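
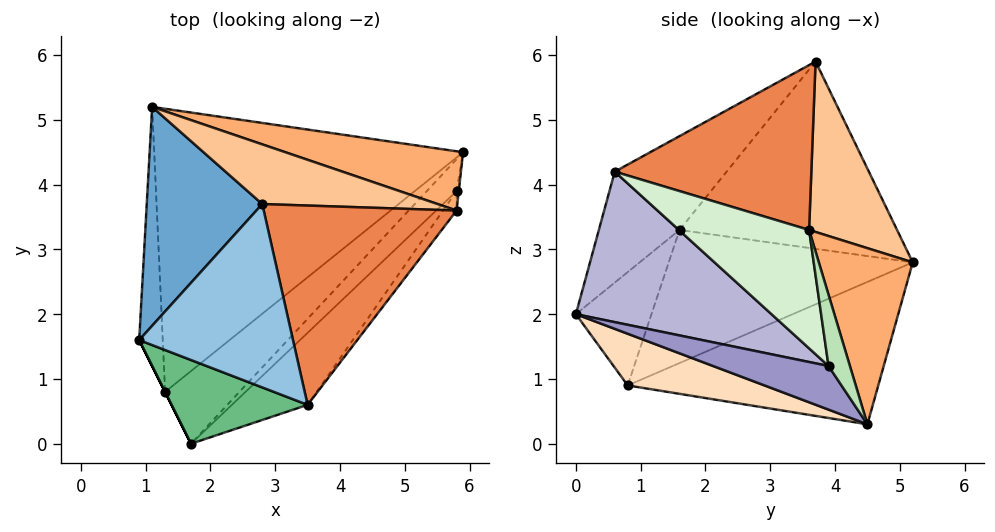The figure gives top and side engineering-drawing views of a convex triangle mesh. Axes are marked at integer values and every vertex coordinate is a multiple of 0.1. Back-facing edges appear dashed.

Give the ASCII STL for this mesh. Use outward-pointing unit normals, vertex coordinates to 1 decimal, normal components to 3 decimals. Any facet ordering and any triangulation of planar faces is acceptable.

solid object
 facet normal -0.845 0.119 0.521
  outer loop
   vertex 2.8 3.7 5.9
   vertex 1.1 5.2 2.8
   vertex 0.9 1.6 3.3
  endloop
 endfacet
 facet normal -0.449 -0.505 0.737
  outer loop
   vertex 3.5 0.6 4.2
   vertex 2.8 3.7 5.9
   vertex 0.9 1.6 3.3
  endloop
 endfacet
 facet normal -0.984 0.030 -0.174
  outer loop
   vertex 1.3 0.8 0.9
   vertex 0.9 1.6 3.3
   vertex 1.1 5.2 2.8
  endloop
 endfacet
 facet normal -0.392 0.350 -0.851
  outer loop
   vertex 1.3 0.8 0.9
   vertex 1.1 5.2 2.8
   vertex 5.9 4.5 0.3
  endloop
 endfacet
 facet normal 0.627 -0.261 0.734
  outer loop
   vertex 5.8 3.6 3.3
   vertex 2.8 3.7 5.9
   vertex 3.5 0.6 4.2
  endloop
 endfacet
 facet normal 0.282 0.916 0.284
  outer loop
   vertex 5.8 3.6 3.3
   vertex 5.9 4.5 0.3
   vertex 1.1 5.2 2.8
  endloop
 endfacet
 facet normal 0.281 0.915 0.289
  outer loop
   vertex 5.8 3.6 3.3
   vertex 1.1 5.2 2.8
   vertex 2.8 3.7 5.9
  endloop
 endfacet
 facet normal 0.437 -0.645 -0.628
  outer loop
   vertex 1.7 0.0 2.0
   vertex 1.3 0.8 0.9
   vertex 5.9 4.5 0.3
  endloop
 endfacet
 facet normal -0.459 -0.687 0.563
  outer loop
   vertex 1.7 0.0 2.0
   vertex 3.5 0.6 4.2
   vertex 0.9 1.6 3.3
  endloop
 endfacet
 facet normal -0.894 -0.447 0.000
  outer loop
   vertex 1.7 0.0 2.0
   vertex 0.9 1.6 3.3
   vertex 1.3 0.8 0.9
  endloop
 endfacet
 facet normal 0.978 -0.207 -0.030
  outer loop
   vertex 5.8 3.9 1.2
   vertex 5.9 4.5 0.3
   vertex 5.8 3.6 3.3
  endloop
 endfacet
 facet normal 0.777 -0.623 -0.089
  outer loop
   vertex 5.8 3.9 1.2
   vertex 5.8 3.6 3.3
   vertex 3.5 0.6 4.2
  endloop
 endfacet
 facet normal 0.589 -0.701 -0.402
  outer loop
   vertex 5.8 3.9 1.2
   vertex 1.7 0.0 2.0
   vertex 5.9 4.5 0.3
  endloop
 endfacet
 facet normal 0.622 -0.718 -0.313
  outer loop
   vertex 5.8 3.9 1.2
   vertex 3.5 0.6 4.2
   vertex 1.7 0.0 2.0
  endloop
 endfacet
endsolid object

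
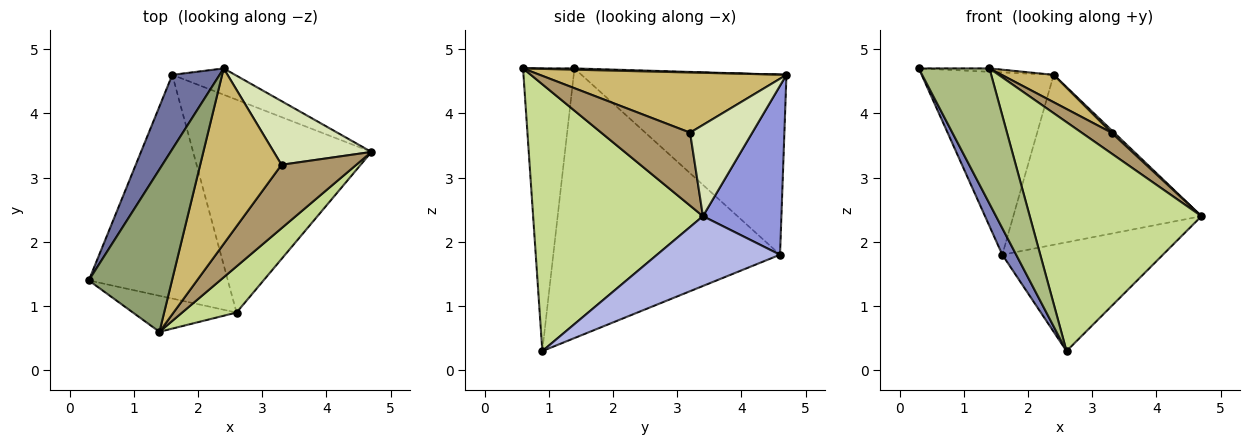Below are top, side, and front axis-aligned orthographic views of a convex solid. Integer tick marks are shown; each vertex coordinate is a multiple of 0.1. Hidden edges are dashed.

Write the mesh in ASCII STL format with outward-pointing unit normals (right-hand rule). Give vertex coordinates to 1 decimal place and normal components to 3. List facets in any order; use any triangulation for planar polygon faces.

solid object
 facet normal -0.821 0.529 0.216
  outer loop
   vertex 1.6 4.6 1.8
   vertex 0.3 1.4 4.7
   vertex 2.4 4.7 4.6
  endloop
 endfacet
 facet normal -0.887 -0.054 -0.458
  outer loop
   vertex 1.6 4.6 1.8
   vertex 2.6 0.9 0.3
   vertex 0.3 1.4 4.7
  endloop
 endfacet
 facet normal 0.381 0.914 -0.142
  outer loop
   vertex 1.6 4.6 1.8
   vertex 2.4 4.7 4.6
   vertex 4.7 3.4 2.4
  endloop
 endfacet
 facet normal 0.329 0.430 -0.841
  outer loop
   vertex 1.6 4.6 1.8
   vertex 4.7 3.4 2.4
   vertex 2.6 0.9 0.3
  endloop
 endfacet
 facet normal 0.015 0.021 1.000
  outer loop
   vertex 1.4 0.6 4.7
   vertex 2.4 4.7 4.6
   vertex 0.3 1.4 4.7
  endloop
 endfacet
 facet normal -0.575 -0.791 -0.211
  outer loop
   vertex 1.4 0.6 4.7
   vertex 0.3 1.4 4.7
   vertex 2.6 0.9 0.3
  endloop
 endfacet
 facet normal 0.696 -0.704 0.142
  outer loop
   vertex 1.4 0.6 4.7
   vertex 2.6 0.9 0.3
   vertex 4.7 3.4 2.4
  endloop
 endfacet
 facet normal 0.682 -0.029 0.730
  outer loop
   vertex 3.3 3.2 3.7
   vertex 4.7 3.4 2.4
   vertex 2.4 4.7 4.6
  endloop
 endfacet
 facet normal 0.680 -0.229 0.697
  outer loop
   vertex 3.3 3.2 3.7
   vertex 1.4 0.6 4.7
   vertex 4.7 3.4 2.4
  endloop
 endfacet
 facet normal 0.590 -0.124 0.798
  outer loop
   vertex 3.3 3.2 3.7
   vertex 2.4 4.7 4.6
   vertex 1.4 0.6 4.7
  endloop
 endfacet
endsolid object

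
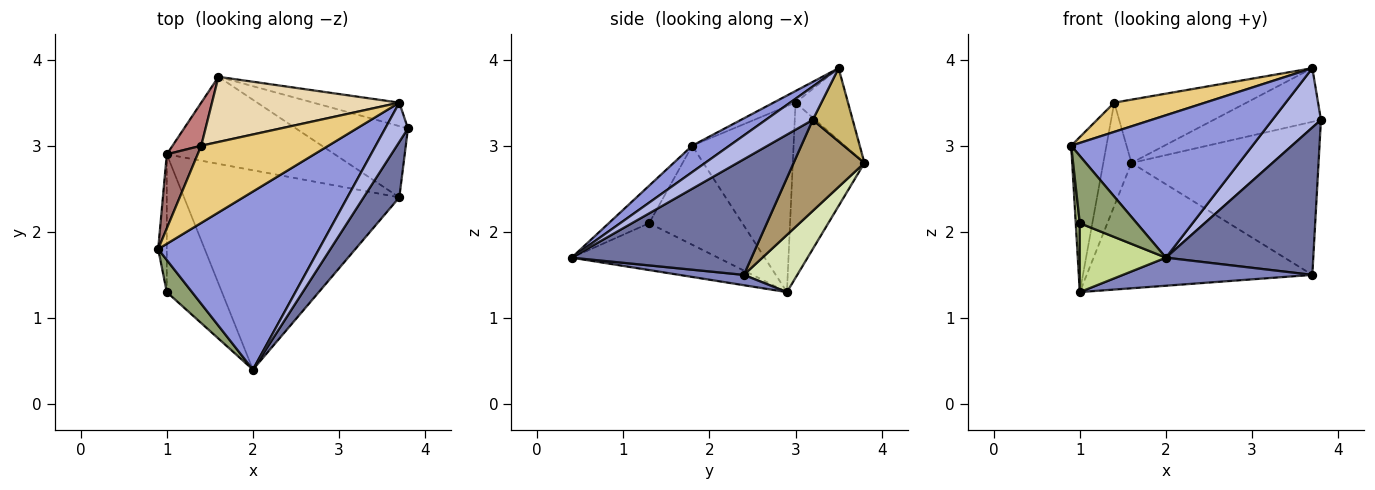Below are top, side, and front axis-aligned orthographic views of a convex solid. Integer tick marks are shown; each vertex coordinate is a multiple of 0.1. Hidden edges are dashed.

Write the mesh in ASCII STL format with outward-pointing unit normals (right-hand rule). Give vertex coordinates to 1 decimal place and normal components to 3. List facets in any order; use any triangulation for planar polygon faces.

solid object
 facet normal 0.752 -0.616 0.232
  outer loop
   vertex 3.7 2.4 1.5
   vertex 3.8 3.2 3.3
   vertex 2.0 0.4 1.7
  endloop
 endfacet
 facet normal 0.047 -0.139 -0.989
  outer loop
   vertex 3.7 2.4 1.5
   vertex 2.0 0.4 1.7
   vertex 1.0 2.9 1.3
  endloop
 endfacet
 facet normal 0.127 -0.619 0.775
  outer loop
   vertex 3.7 3.5 3.9
   vertex 0.9 1.8 3.0
   vertex 2.0 0.4 1.7
  endloop
 endfacet
 facet normal 0.628 -0.649 0.429
  outer loop
   vertex 3.7 3.5 3.9
   vertex 2.0 0.4 1.7
   vertex 3.8 3.2 3.3
  endloop
 endfacet
 facet normal -0.539 -0.760 0.362
  outer loop
   vertex 1.0 1.3 2.1
   vertex 2.0 0.4 1.7
   vertex 0.9 1.8 3.0
  endloop
 endfacet
 facet normal -0.995 -0.043 -0.087
  outer loop
   vertex 1.0 1.3 2.1
   vertex 0.9 1.8 3.0
   vertex 1.0 2.9 1.3
  endloop
 endfacet
 facet normal -0.605 -0.356 -0.712
  outer loop
   vertex 1.0 1.3 2.1
   vertex 1.0 2.9 1.3
   vertex 2.0 0.4 1.7
  endloop
 endfacet
 facet normal 0.191 0.806 -0.560
  outer loop
   vertex 1.6 3.8 2.8
   vertex 3.7 2.4 1.5
   vertex 1.0 2.9 1.3
  endloop
 endfacet
 facet normal 0.325 0.858 -0.399
  outer loop
   vertex 1.6 3.8 2.8
   vertex 3.8 3.2 3.3
   vertex 3.7 2.4 1.5
  endloop
 endfacet
 facet normal 0.323 0.867 -0.380
  outer loop
   vertex 1.6 3.8 2.8
   vertex 3.7 3.5 3.9
   vertex 3.8 3.2 3.3
  endloop
 endfacet
 facet normal -0.085 -0.353 0.932
  outer loop
   vertex 1.4 3.0 3.5
   vertex 0.9 1.8 3.0
   vertex 3.7 3.5 3.9
  endloop
 endfacet
 facet normal -0.266 0.672 0.691
  outer loop
   vertex 1.4 3.0 3.5
   vertex 3.7 3.5 3.9
   vertex 1.6 3.8 2.8
  endloop
 endfacet
 facet normal -0.933 0.324 0.155
  outer loop
   vertex 1.4 3.0 3.5
   vertex 1.0 2.9 1.3
   vertex 0.9 1.8 3.0
  endloop
 endfacet
 facet normal -0.920 0.362 0.151
  outer loop
   vertex 1.4 3.0 3.5
   vertex 1.6 3.8 2.8
   vertex 1.0 2.9 1.3
  endloop
 endfacet
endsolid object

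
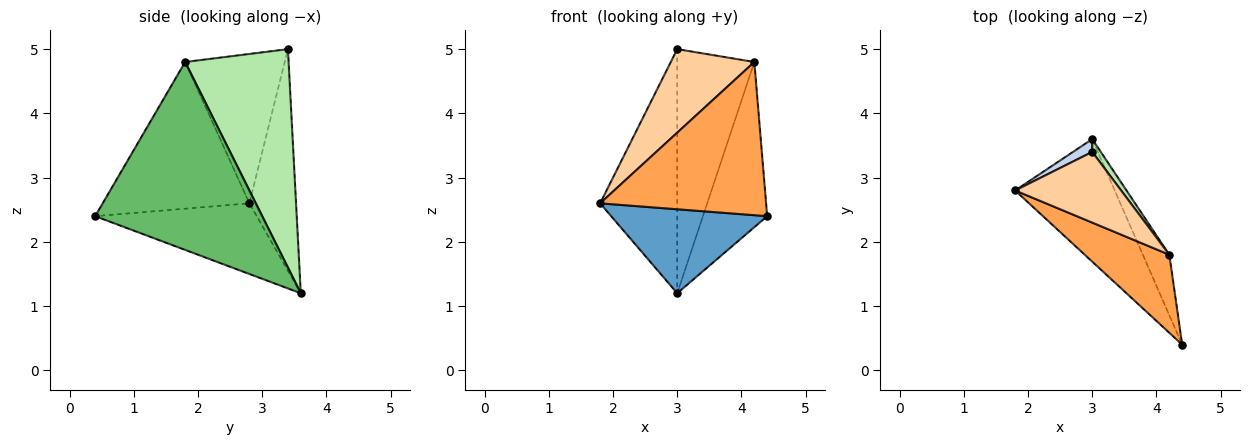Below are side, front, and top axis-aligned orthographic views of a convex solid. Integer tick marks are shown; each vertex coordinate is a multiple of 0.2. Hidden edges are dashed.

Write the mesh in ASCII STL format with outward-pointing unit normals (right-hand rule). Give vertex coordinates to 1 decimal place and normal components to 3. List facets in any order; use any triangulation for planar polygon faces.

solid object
 facet normal -0.505 -0.488 -0.712
  outer loop
   vertex 3.0 3.6 1.2
   vertex 4.4 0.4 2.4
   vertex 1.8 2.8 2.6
  endloop
 endfacet
 facet normal -0.517 0.855 0.045
  outer loop
   vertex 3.0 3.4 5.0
   vertex 3.0 3.6 1.2
   vertex 1.8 2.8 2.6
  endloop
 endfacet
 facet normal -0.619 -0.700 0.357
  outer loop
   vertex 4.2 1.8 4.8
   vertex 1.8 2.8 2.6
   vertex 4.4 0.4 2.4
  endloop
 endfacet
 facet normal -0.673 -0.565 0.478
  outer loop
   vertex 4.2 1.8 4.8
   vertex 3.0 3.4 5.0
   vertex 1.8 2.8 2.6
  endloop
 endfacet
 facet normal 0.925 0.356 -0.131
  outer loop
   vertex 4.2 1.8 4.8
   vertex 4.4 0.4 2.4
   vertex 3.0 3.6 1.2
  endloop
 endfacet
 facet normal 0.801 0.597 0.031
  outer loop
   vertex 4.2 1.8 4.8
   vertex 3.0 3.6 1.2
   vertex 3.0 3.4 5.0
  endloop
 endfacet
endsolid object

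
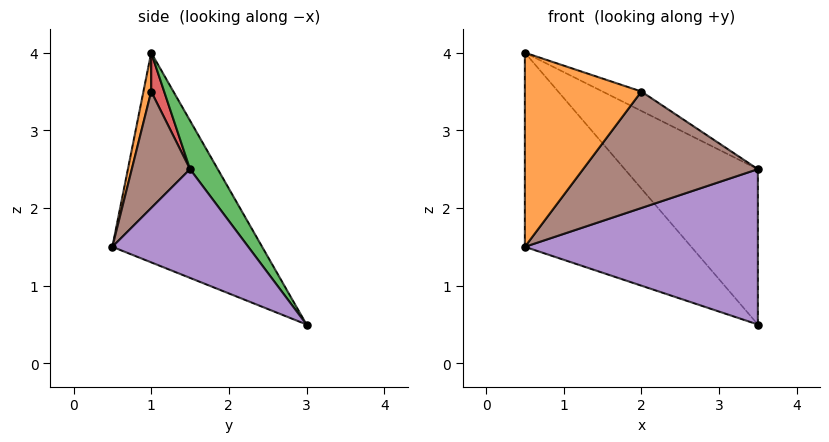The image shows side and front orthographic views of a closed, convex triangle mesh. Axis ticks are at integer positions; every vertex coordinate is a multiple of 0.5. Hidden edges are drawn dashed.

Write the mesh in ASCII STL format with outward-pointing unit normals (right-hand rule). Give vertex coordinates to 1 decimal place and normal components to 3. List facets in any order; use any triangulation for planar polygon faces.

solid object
 facet normal -0.662 0.735 -0.147
  outer loop
   vertex 0.5 0.5 1.5
   vertex 0.5 1.0 4.0
   vertex 3.5 3.0 0.5
  endloop
 endfacet
 facet normal 0.065 -0.978 0.196
  outer loop
   vertex 2.0 1.0 3.5
   vertex 0.5 1.0 4.0
   vertex 0.5 0.5 1.5
  endloop
 endfacet
 facet normal 0.164 0.789 0.592
  outer loop
   vertex 3.5 1.5 2.5
   vertex 3.5 3.0 0.5
   vertex 0.5 1.0 4.0
  endloop
 endfacet
 facet normal 0.229 0.688 0.688
  outer loop
   vertex 3.5 1.5 2.5
   vertex 0.5 1.0 4.0
   vertex 2.0 1.0 3.5
  endloop
 endfacet
 facet normal 0.423 -0.725 -0.544
  outer loop
   vertex 3.5 1.5 2.5
   vertex 0.5 0.5 1.5
   vertex 3.5 3.0 0.5
  endloop
 endfacet
 facet normal 0.316 -0.949 0.000
  outer loop
   vertex 3.5 1.5 2.5
   vertex 2.0 1.0 3.5
   vertex 0.5 0.5 1.5
  endloop
 endfacet
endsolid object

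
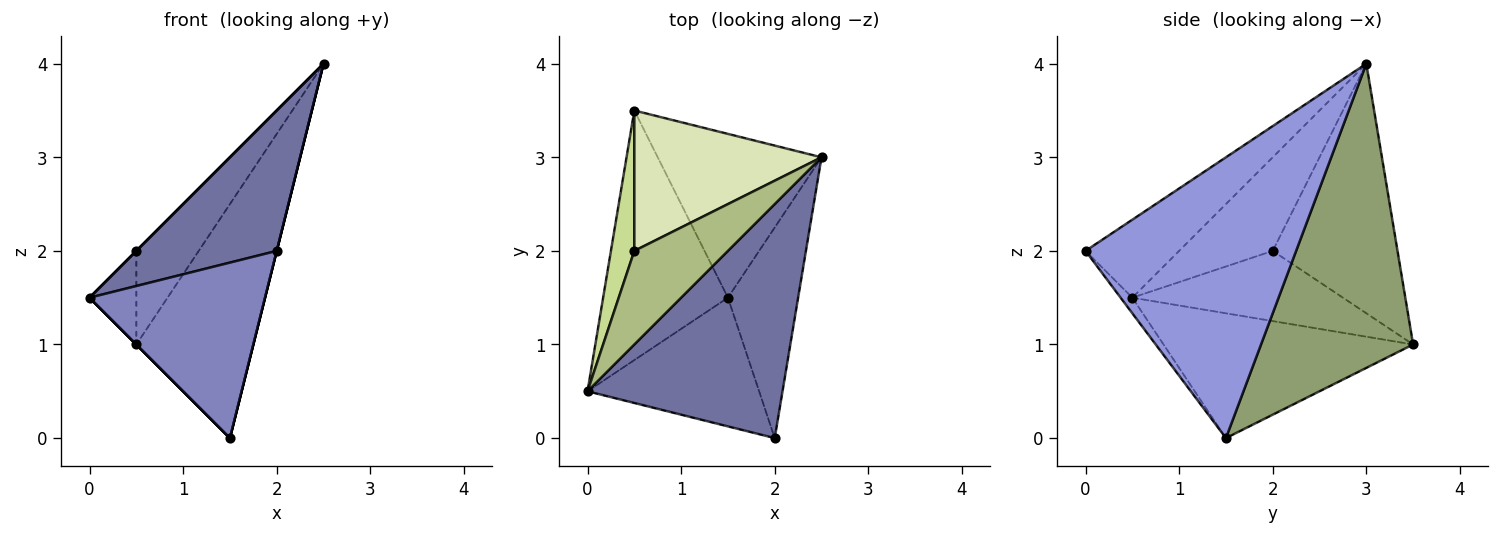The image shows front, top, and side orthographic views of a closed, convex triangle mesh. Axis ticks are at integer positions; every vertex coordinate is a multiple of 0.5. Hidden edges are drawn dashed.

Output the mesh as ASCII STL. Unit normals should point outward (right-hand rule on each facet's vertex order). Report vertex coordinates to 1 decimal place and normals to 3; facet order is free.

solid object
 facet normal -0.324 -0.487 0.811
  outer loop
   vertex 2.0 0.0 2.0
   vertex 2.5 3.0 4.0
   vertex 0.0 0.5 1.5
  endloop
 endfacet
 facet normal -0.054 -0.805 -0.591
  outer loop
   vertex 1.5 1.5 0.0
   vertex 2.0 0.0 2.0
   vertex 0.0 0.5 1.5
  endloop
 endfacet
 facet normal 0.970 0.000 -0.243
  outer loop
   vertex 1.5 1.5 0.0
   vertex 2.5 3.0 4.0
   vertex 2.0 0.0 2.0
  endloop
 endfacet
 facet normal -0.707 0.000 -0.707
  outer loop
   vertex 0.5 3.5 1.0
   vertex 1.5 1.5 0.0
   vertex 0.0 0.5 1.5
  endloop
 endfacet
 facet normal 0.729 0.561 -0.393
  outer loop
   vertex 0.5 3.5 1.0
   vertex 2.5 3.0 4.0
   vertex 1.5 1.5 0.0
  endloop
 endfacet
 facet normal -0.707 0.000 0.707
  outer loop
   vertex 0.5 2.0 2.0
   vertex 0.0 0.5 1.5
   vertex 2.5 3.0 4.0
  endloop
 endfacet
 facet normal -0.928 0.206 0.309
  outer loop
   vertex 0.5 2.0 2.0
   vertex 0.5 3.5 1.0
   vertex 0.0 0.5 1.5
  endloop
 endfacet
 facet normal -0.743 0.371 0.557
  outer loop
   vertex 0.5 2.0 2.0
   vertex 2.5 3.0 4.0
   vertex 0.5 3.5 1.0
  endloop
 endfacet
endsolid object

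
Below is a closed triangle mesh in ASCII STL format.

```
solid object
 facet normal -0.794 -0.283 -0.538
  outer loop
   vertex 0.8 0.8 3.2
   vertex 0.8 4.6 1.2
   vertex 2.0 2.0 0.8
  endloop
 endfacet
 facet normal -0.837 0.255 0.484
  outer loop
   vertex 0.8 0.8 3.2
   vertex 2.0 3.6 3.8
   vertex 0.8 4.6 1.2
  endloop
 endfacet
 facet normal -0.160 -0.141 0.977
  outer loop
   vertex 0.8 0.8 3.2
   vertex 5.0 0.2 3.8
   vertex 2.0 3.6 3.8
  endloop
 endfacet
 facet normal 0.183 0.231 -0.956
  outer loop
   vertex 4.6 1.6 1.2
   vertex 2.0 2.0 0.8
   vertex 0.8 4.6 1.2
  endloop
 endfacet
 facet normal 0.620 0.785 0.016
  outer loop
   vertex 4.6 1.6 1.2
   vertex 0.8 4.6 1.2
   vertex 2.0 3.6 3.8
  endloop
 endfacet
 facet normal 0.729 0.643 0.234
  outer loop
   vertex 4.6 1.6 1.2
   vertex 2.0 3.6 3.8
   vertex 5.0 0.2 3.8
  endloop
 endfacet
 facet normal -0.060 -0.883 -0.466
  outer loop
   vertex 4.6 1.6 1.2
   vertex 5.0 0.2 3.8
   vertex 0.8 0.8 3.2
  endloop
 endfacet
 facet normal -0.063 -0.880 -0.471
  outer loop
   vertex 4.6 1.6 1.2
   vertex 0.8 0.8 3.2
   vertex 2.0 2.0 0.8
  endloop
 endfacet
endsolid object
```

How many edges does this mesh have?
12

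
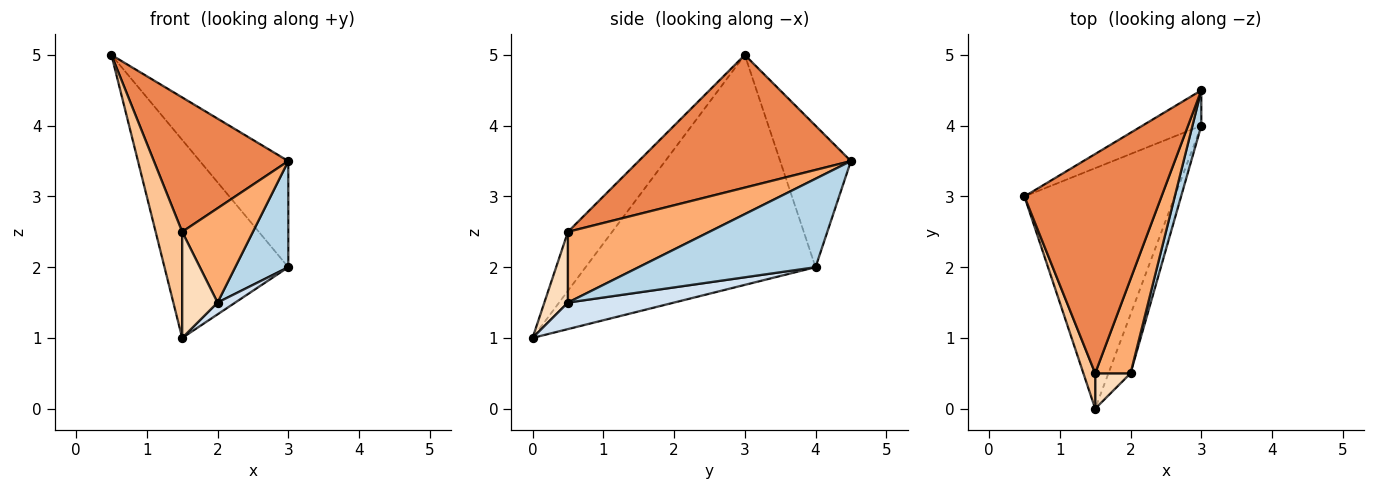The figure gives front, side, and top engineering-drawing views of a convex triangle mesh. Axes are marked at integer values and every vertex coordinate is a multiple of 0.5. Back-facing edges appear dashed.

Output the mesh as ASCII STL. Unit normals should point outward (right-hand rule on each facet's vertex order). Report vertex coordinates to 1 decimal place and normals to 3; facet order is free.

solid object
 facet normal -0.605 0.756 -0.252
  outer loop
   vertex 3.0 4.0 2.0
   vertex 0.5 3.0 5.0
   vertex 3.0 4.5 3.5
  endloop
 endfacet
 facet normal -0.763 0.411 -0.499
  outer loop
   vertex 3.0 4.0 2.0
   vertex 1.5 0.0 1.0
   vertex 0.5 3.0 5.0
  endloop
 endfacet
 facet normal 0.953 -0.286 0.095
  outer loop
   vertex 3.0 4.0 2.0
   vertex 3.0 4.5 3.5
   vertex 2.0 0.5 1.5
  endloop
 endfacet
 facet normal 0.762 -0.127 -0.635
  outer loop
   vertex 3.0 4.0 2.0
   vertex 2.0 0.5 1.5
   vertex 1.5 0.0 1.0
  endloop
 endfacet
 facet normal 0.636 -0.403 0.658
  outer loop
   vertex 1.5 0.5 2.5
   vertex 3.0 4.5 3.5
   vertex 0.5 3.0 5.0
  endloop
 endfacet
 facet normal 0.816 -0.408 0.408
  outer loop
   vertex 1.5 0.5 2.5
   vertex 2.0 0.5 1.5
   vertex 3.0 4.5 3.5
  endloop
 endfacet
 facet normal -0.845 -0.507 0.169
  outer loop
   vertex 1.5 0.5 2.5
   vertex 0.5 3.0 5.0
   vertex 1.5 0.0 1.0
  endloop
 endfacet
 facet normal 0.535 -0.802 0.267
  outer loop
   vertex 1.5 0.5 2.5
   vertex 1.5 0.0 1.0
   vertex 2.0 0.5 1.5
  endloop
 endfacet
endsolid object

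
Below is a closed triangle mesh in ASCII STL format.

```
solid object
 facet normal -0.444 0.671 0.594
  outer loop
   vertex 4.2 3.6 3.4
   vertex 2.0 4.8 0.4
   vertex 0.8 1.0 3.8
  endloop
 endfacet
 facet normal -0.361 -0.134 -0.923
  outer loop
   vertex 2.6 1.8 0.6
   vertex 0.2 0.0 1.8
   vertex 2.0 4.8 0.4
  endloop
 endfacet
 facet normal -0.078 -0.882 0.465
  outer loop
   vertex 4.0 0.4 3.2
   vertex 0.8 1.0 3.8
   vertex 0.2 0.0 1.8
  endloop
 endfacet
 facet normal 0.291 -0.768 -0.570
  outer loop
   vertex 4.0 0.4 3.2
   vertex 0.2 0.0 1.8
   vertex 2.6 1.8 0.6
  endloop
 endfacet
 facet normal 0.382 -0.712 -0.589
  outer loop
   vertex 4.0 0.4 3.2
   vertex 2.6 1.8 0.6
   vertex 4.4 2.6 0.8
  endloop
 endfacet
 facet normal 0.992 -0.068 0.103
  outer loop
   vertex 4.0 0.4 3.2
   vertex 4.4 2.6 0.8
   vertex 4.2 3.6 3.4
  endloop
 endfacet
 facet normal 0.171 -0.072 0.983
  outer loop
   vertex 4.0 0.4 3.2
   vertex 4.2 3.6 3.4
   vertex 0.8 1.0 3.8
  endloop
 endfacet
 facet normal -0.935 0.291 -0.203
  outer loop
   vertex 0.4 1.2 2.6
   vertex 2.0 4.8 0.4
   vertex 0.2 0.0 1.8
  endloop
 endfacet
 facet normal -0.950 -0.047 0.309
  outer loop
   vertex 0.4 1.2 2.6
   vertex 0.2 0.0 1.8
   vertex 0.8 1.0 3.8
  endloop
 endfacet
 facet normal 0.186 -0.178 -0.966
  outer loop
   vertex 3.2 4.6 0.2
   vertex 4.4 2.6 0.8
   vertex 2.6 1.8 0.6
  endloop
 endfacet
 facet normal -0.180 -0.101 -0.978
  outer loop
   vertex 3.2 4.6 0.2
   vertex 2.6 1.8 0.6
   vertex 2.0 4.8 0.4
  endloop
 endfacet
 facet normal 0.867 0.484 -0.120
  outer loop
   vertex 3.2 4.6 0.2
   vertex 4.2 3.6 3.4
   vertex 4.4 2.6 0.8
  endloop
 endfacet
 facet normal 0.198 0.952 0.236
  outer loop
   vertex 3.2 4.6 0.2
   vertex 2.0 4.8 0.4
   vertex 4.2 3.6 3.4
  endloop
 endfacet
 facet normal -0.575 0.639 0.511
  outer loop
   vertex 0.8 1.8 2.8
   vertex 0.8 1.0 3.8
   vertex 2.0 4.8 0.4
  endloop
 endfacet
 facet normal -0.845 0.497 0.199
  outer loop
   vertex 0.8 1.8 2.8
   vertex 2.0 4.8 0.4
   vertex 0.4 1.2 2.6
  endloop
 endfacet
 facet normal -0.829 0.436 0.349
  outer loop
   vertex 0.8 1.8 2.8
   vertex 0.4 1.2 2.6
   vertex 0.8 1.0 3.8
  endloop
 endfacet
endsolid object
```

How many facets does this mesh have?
16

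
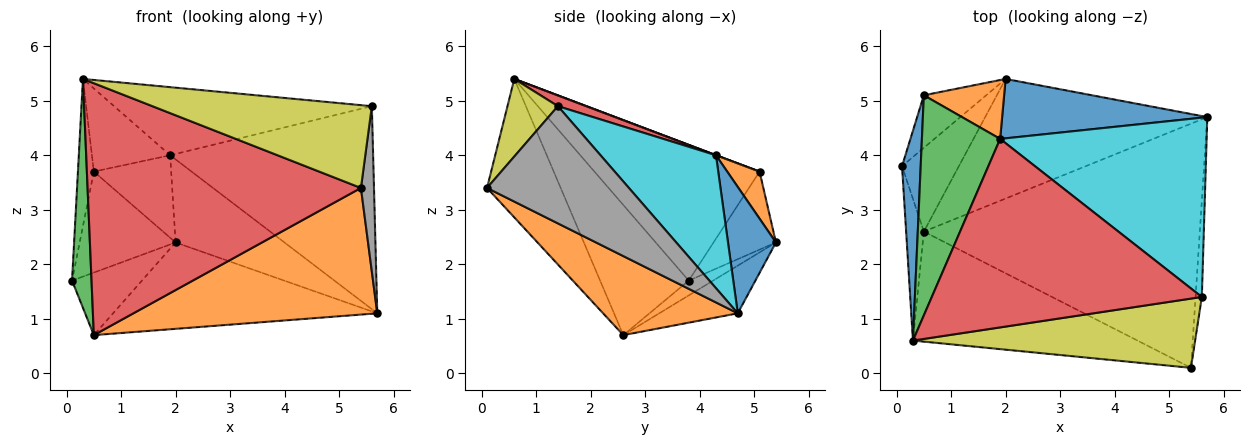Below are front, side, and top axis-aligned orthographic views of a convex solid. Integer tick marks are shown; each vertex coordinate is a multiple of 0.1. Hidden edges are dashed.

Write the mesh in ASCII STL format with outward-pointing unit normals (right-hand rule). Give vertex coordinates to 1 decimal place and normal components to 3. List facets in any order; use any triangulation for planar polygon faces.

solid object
 facet normal -0.986 0.095 0.135
  outer loop
   vertex 0.5 5.1 3.7
   vertex 0.1 3.8 1.7
   vertex 0.3 0.6 5.4
  endloop
 endfacet
 facet normal 0.246 -0.446 -0.860
  outer loop
   vertex 0.5 2.6 0.7
   vertex 5.7 4.7 1.1
   vertex 5.4 0.1 3.4
  endloop
 endfacet
 facet normal -0.968 -0.213 -0.132
  outer loop
   vertex 0.5 2.6 0.7
   vertex 0.3 0.6 5.4
   vertex 0.1 3.8 1.7
  endloop
 endfacet
 facet normal -0.240 -0.890 -0.389
  outer loop
   vertex 0.5 2.6 0.7
   vertex 5.4 0.1 3.4
   vertex 0.3 0.6 5.4
  endloop
 endfacet
 facet normal -0.500 0.768 -0.399
  outer loop
   vertex 2.0 5.4 2.4
   vertex 0.1 3.8 1.7
   vertex 0.5 5.1 3.7
  endloop
 endfacet
 facet normal -0.204 0.586 -0.784
  outer loop
   vertex 2.0 5.4 2.4
   vertex 0.5 2.6 0.7
   vertex 0.1 3.8 1.7
  endloop
 endfacet
 facet normal -0.171 0.577 -0.799
  outer loop
   vertex 2.0 5.4 2.4
   vertex 5.7 4.7 1.1
   vertex 0.5 2.6 0.7
  endloop
 endfacet
 facet normal 0.994 -0.091 -0.053
  outer loop
   vertex 5.6 1.4 4.9
   vertex 5.4 0.1 3.4
   vertex 5.7 4.7 1.1
  endloop
 endfacet
 facet normal 0.174 -0.756 0.632
  outer loop
   vertex 5.6 1.4 4.9
   vertex 0.3 0.6 5.4
   vertex 5.4 0.1 3.4
  endloop
 endfacet
 facet normal 0.392 0.689 0.609
  outer loop
   vertex 1.9 4.3 4.0
   vertex 5.6 1.4 4.9
   vertex 5.7 4.7 1.1
  endloop
 endfacet
 facet normal 0.337 0.766 0.548
  outer loop
   vertex 1.9 4.3 4.0
   vertex 5.7 4.7 1.1
   vertex 2.0 5.4 2.4
  endloop
 endfacet
 facet normal 0.322 0.770 0.550
  outer loop
   vertex 1.9 4.3 4.0
   vertex 2.0 5.4 2.4
   vertex 0.5 5.1 3.7
  endloop
 endfacet
 facet normal 0.001 0.353 0.935
  outer loop
   vertex 1.9 4.3 4.0
   vertex 0.5 5.1 3.7
   vertex 0.3 0.6 5.4
  endloop
 endfacet
 facet normal 0.037 0.339 0.940
  outer loop
   vertex 1.9 4.3 4.0
   vertex 0.3 0.6 5.4
   vertex 5.6 1.4 4.9
  endloop
 endfacet
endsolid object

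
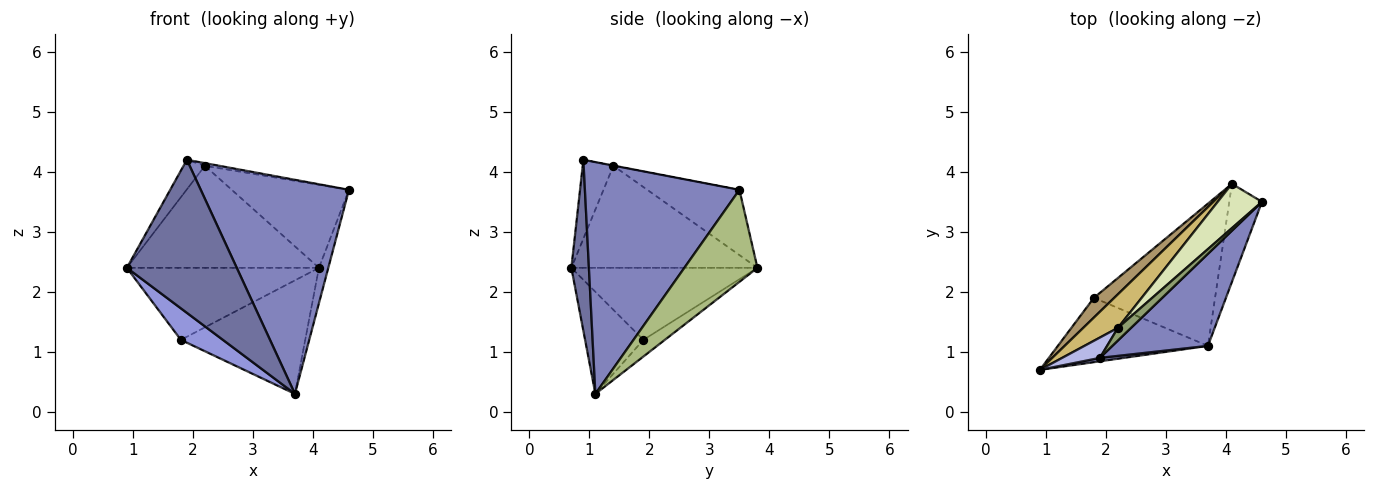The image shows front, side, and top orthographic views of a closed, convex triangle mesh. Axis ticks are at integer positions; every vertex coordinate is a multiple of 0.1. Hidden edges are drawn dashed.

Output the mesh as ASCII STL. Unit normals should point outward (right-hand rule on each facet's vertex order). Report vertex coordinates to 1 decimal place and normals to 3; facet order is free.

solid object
 facet normal 0.158 -0.987 0.022
  outer loop
   vertex 1.9 0.9 4.2
   vertex 0.9 0.7 2.4
   vertex 3.7 1.1 0.3
  endloop
 endfacet
 facet normal 0.692 -0.663 0.285
  outer loop
   vertex 1.9 0.9 4.2
   vertex 3.7 1.1 0.3
   vertex 4.6 3.5 3.7
  endloop
 endfacet
 facet normal -0.521 -0.376 -0.766
  outer loop
   vertex 1.8 1.9 1.2
   vertex 3.7 1.1 0.3
   vertex 0.9 0.7 2.4
  endloop
 endfacet
 facet normal -0.764 0.532 0.365
  outer loop
   vertex 2.2 1.4 4.1
   vertex 0.9 0.7 2.4
   vertex 1.9 0.9 4.2
  endloop
 endfacet
 facet normal -0.017 0.206 0.978
  outer loop
   vertex 2.2 1.4 4.1
   vertex 1.9 0.9 4.2
   vertex 4.6 3.5 3.7
  endloop
 endfacet
 facet normal 0.936 0.120 -0.332
  outer loop
   vertex 4.1 3.8 2.4
   vertex 4.6 3.5 3.7
   vertex 3.7 1.1 0.3
  endloop
 endfacet
 facet normal -0.107 0.620 -0.777
  outer loop
   vertex 4.1 3.8 2.4
   vertex 3.7 1.1 0.3
   vertex 1.8 1.9 1.2
  endloop
 endfacet
 facet normal -0.570 0.725 0.387
  outer loop
   vertex 4.1 3.8 2.4
   vertex 2.2 1.4 4.1
   vertex 4.6 3.5 3.7
  endloop
 endfacet
 facet normal -0.683 0.705 0.193
  outer loop
   vertex 4.1 3.8 2.4
   vertex 1.8 1.9 1.2
   vertex 0.9 0.7 2.4
  endloop
 endfacet
 facet normal -0.677 0.699 0.230
  outer loop
   vertex 4.1 3.8 2.4
   vertex 0.9 0.7 2.4
   vertex 2.2 1.4 4.1
  endloop
 endfacet
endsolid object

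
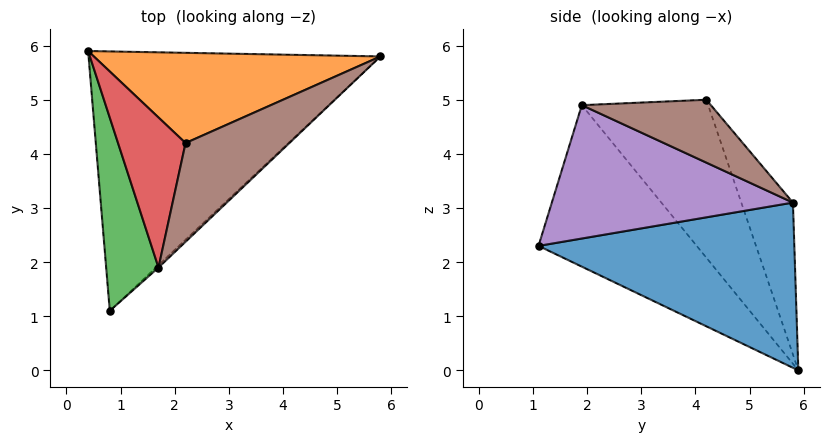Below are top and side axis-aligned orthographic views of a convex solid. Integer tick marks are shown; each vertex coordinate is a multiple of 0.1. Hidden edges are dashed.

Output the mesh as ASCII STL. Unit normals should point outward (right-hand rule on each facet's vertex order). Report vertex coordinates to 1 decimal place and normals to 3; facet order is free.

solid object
 facet normal 0.461 -0.352 -0.815
  outer loop
   vertex 0.8 1.1 2.3
   vertex 0.4 5.9 0.0
   vertex 5.8 5.8 3.1
  endloop
 endfacet
 facet normal -0.201 0.903 0.379
  outer loop
   vertex 2.2 4.2 5.0
   vertex 5.8 5.8 3.1
   vertex 0.4 5.9 0.0
  endloop
 endfacet
 facet normal -0.949 0.068 0.308
  outer loop
   vertex 1.7 1.9 4.9
   vertex 0.4 5.9 0.0
   vertex 0.8 1.1 2.3
  endloop
 endfacet
 facet normal -0.904 0.180 0.387
  outer loop
   vertex 1.7 1.9 4.9
   vertex 2.2 4.2 5.0
   vertex 0.4 5.9 0.0
  endloop
 endfacet
 facet normal 0.686 -0.727 -0.014
  outer loop
   vertex 1.7 1.9 4.9
   vertex 0.8 1.1 2.3
   vertex 5.8 5.8 3.1
  endloop
 endfacet
 facet normal 0.512 -0.148 0.846
  outer loop
   vertex 1.7 1.9 4.9
   vertex 5.8 5.8 3.1
   vertex 2.2 4.2 5.0
  endloop
 endfacet
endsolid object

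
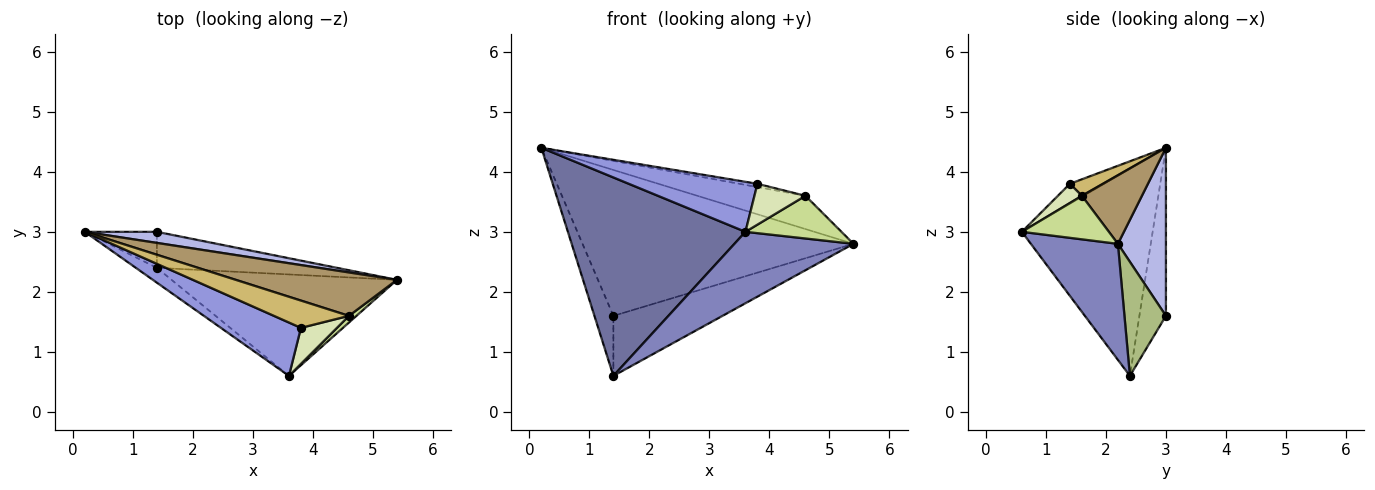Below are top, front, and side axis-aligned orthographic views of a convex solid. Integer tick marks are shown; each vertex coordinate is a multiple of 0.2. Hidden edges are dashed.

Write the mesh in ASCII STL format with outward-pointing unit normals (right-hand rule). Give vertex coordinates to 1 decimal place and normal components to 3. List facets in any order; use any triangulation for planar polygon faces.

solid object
 facet normal -0.592 -0.804 -0.060
  outer loop
   vertex 1.4 2.4 0.6
   vertex 3.6 0.6 3.0
   vertex 0.2 3.0 4.4
  endloop
 endfacet
 facet normal 0.388 -0.531 -0.754
  outer loop
   vertex 1.4 2.4 0.6
   vertex 5.4 2.2 2.8
   vertex 3.6 0.6 3.0
  endloop
 endfacet
 facet normal -0.179 -0.673 0.718
  outer loop
   vertex 3.8 1.4 3.8
   vertex 0.2 3.0 4.4
   vertex 3.6 0.6 3.0
  endloop
 endfacet
 facet normal 0.174 0.982 0.075
  outer loop
   vertex 1.4 3.0 1.6
   vertex 0.2 3.0 4.4
   vertex 5.4 2.2 2.8
  endloop
 endfacet
 facet normal -0.768 0.549 -0.329
  outer loop
   vertex 1.4 3.0 1.6
   vertex 1.4 2.4 0.6
   vertex 0.2 3.0 4.4
  endloop
 endfacet
 facet normal 0.310 0.815 -0.489
  outer loop
   vertex 1.4 3.0 1.6
   vertex 5.4 2.2 2.8
   vertex 1.4 2.4 0.6
  endloop
 endfacet
 facet normal 0.667 -0.736 0.115
  outer loop
   vertex 4.6 1.6 3.6
   vertex 3.6 0.6 3.0
   vertex 5.4 2.2 2.8
  endloop
 endfacet
 facet normal 0.333 -0.707 0.624
  outer loop
   vertex 4.6 1.6 3.6
   vertex 3.8 1.4 3.8
   vertex 3.6 0.6 3.0
  endloop
 endfacet
 facet normal 0.320 0.576 0.752
  outer loop
   vertex 4.6 1.6 3.6
   vertex 5.4 2.2 2.8
   vertex 0.2 3.0 4.4
  endloop
 endfacet
 facet normal 0.213 0.116 0.970
  outer loop
   vertex 4.6 1.6 3.6
   vertex 0.2 3.0 4.4
   vertex 3.8 1.4 3.8
  endloop
 endfacet
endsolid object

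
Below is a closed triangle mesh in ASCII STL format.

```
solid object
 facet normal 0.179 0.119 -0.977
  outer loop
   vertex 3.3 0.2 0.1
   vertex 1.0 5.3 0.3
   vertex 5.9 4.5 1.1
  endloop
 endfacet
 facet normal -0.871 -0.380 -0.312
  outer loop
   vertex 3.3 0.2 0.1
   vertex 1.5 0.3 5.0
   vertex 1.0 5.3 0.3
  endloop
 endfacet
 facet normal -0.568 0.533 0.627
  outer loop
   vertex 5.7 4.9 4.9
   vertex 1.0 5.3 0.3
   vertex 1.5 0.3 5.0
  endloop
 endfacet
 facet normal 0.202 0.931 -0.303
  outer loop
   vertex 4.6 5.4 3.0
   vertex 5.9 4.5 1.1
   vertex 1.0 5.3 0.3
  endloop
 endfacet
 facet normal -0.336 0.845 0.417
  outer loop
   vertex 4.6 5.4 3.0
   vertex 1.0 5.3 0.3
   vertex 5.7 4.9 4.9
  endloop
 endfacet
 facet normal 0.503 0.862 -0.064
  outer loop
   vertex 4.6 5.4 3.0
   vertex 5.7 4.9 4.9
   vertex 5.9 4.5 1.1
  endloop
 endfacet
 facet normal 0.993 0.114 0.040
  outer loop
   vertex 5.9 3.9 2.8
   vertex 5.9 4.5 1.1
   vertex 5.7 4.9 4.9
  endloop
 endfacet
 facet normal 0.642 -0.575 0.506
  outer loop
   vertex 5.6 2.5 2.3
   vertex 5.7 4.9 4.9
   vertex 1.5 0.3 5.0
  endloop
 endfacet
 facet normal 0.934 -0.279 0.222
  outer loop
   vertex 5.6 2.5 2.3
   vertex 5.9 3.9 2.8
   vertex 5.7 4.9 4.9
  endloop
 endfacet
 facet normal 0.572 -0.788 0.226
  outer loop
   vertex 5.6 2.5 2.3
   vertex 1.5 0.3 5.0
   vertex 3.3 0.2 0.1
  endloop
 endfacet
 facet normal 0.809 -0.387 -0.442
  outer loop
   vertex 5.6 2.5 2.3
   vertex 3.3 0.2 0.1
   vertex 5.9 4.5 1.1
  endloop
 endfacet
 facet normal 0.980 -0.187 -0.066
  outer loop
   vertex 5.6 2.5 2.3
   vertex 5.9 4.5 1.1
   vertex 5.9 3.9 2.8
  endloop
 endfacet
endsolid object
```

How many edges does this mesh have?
18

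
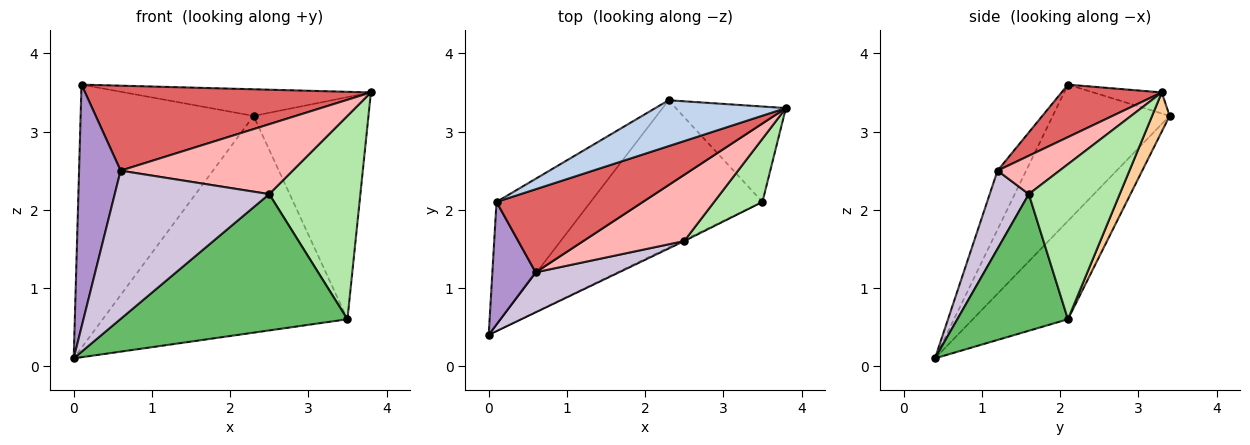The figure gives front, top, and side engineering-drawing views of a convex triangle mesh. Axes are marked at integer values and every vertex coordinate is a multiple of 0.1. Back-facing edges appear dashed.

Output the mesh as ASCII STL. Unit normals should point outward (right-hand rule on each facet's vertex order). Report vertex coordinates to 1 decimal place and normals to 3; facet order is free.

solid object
 facet normal -0.522 0.773 -0.360
  outer loop
   vertex 2.3 3.4 3.2
   vertex 0.0 0.4 0.1
   vertex 0.1 2.1 3.6
  endloop
 endfacet
 facet normal -0.138 0.497 0.856
  outer loop
   vertex 2.3 3.4 3.2
   vertex 0.1 2.1 3.6
   vertex 3.8 3.3 3.5
  endloop
 endfacet
 facet normal -0.306 0.787 -0.535
  outer loop
   vertex 3.5 2.1 0.6
   vertex 0.0 0.4 0.1
   vertex 2.3 3.4 3.2
  endloop
 endfacet
 facet normal 0.139 0.910 -0.391
  outer loop
   vertex 3.5 2.1 0.6
   vertex 2.3 3.4 3.2
   vertex 3.8 3.3 3.5
  endloop
 endfacet
 facet normal 0.438 -0.899 -0.007
  outer loop
   vertex 2.5 1.6 2.2
   vertex 0.0 0.4 0.1
   vertex 3.5 2.1 0.6
  endloop
 endfacet
 facet normal 0.690 -0.692 0.215
  outer loop
   vertex 2.5 1.6 2.2
   vertex 3.5 2.1 0.6
   vertex 3.8 3.3 3.5
  endloop
 endfacet
 facet normal 0.243 -0.694 0.678
  outer loop
   vertex 0.6 1.2 2.5
   vertex 3.8 3.3 3.5
   vertex 0.1 2.1 3.6
  endloop
 endfacet
 facet normal 0.253 -0.702 0.665
  outer loop
   vertex 0.6 1.2 2.5
   vertex 2.5 1.6 2.2
   vertex 3.8 3.3 3.5
  endloop
 endfacet
 facet normal -0.523 -0.761 0.384
  outer loop
   vertex 0.6 1.2 2.5
   vertex 0.1 2.1 3.6
   vertex 0.0 0.4 0.1
  endloop
 endfacet
 facet normal 0.237 -0.938 0.253
  outer loop
   vertex 0.6 1.2 2.5
   vertex 0.0 0.4 0.1
   vertex 2.5 1.6 2.2
  endloop
 endfacet
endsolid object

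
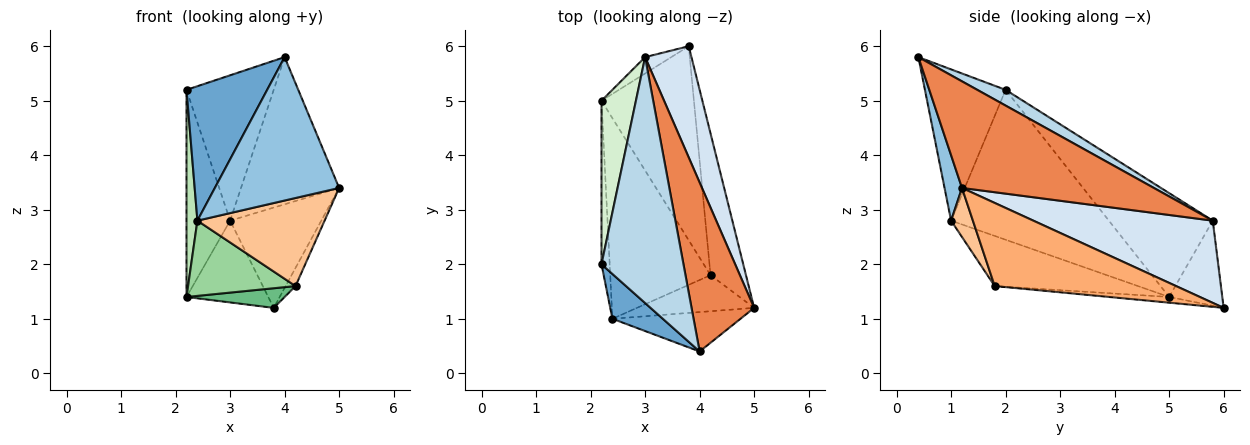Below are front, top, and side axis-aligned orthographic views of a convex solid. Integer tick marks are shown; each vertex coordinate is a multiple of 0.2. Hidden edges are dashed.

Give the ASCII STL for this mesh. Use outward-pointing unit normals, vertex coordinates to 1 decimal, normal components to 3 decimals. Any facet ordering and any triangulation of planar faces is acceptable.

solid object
 facet normal -0.688 -0.688 0.229
  outer loop
   vertex 2.4 1.0 2.8
   vertex 4.0 0.4 5.8
   vertex 2.2 2.0 5.2
  endloop
 endfacet
 facet normal 0.134 -0.956 -0.263
  outer loop
   vertex 2.4 1.0 2.8
   vertex 5.0 1.2 3.4
   vertex 4.0 0.4 5.8
  endloop
 endfacet
 facet normal 0.163 0.502 0.849
  outer loop
   vertex 3.0 5.8 2.8
   vertex 2.2 2.0 5.2
   vertex 4.0 0.4 5.8
  endloop
 endfacet
 facet normal 0.797 0.405 0.449
  outer loop
   vertex 3.0 5.8 2.8
   vertex 5.0 1.2 3.4
   vertex 3.8 6.0 1.2
  endloop
 endfacet
 facet normal 0.789 0.403 0.463
  outer loop
   vertex 3.0 5.8 2.8
   vertex 4.0 0.4 5.8
   vertex 5.0 1.2 3.4
  endloop
 endfacet
 facet normal 0.919 0.050 -0.392
  outer loop
   vertex 4.2 1.8 1.6
   vertex 3.8 6.0 1.2
   vertex 5.0 1.2 3.4
  endloop
 endfacet
 facet normal 0.157 -0.914 -0.374
  outer loop
   vertex 4.2 1.8 1.6
   vertex 5.0 1.2 3.4
   vertex 2.4 1.0 2.8
  endloop
 endfacet
 facet normal -0.537 0.827 -0.165
  outer loop
   vertex 2.2 5.0 1.4
   vertex 3.0 5.8 2.8
   vertex 3.8 6.0 1.2
  endloop
 endfacet
 facet normal -0.061 -0.100 -0.993
  outer loop
   vertex 2.2 5.0 1.4
   vertex 3.8 6.0 1.2
   vertex 4.2 1.8 1.6
  endloop
 endfacet
 facet normal -0.424 -0.318 -0.848
  outer loop
   vertex 2.2 5.0 1.4
   vertex 4.2 1.8 1.6
   vertex 2.4 1.0 2.8
  endloop
 endfacet
 facet normal -0.996 -0.069 -0.054
  outer loop
   vertex 2.2 5.0 1.4
   vertex 2.4 1.0 2.8
   vertex 2.2 2.0 5.2
  endloop
 endfacet
 facet normal -0.882 0.370 0.292
  outer loop
   vertex 2.2 5.0 1.4
   vertex 2.2 2.0 5.2
   vertex 3.0 5.8 2.8
  endloop
 endfacet
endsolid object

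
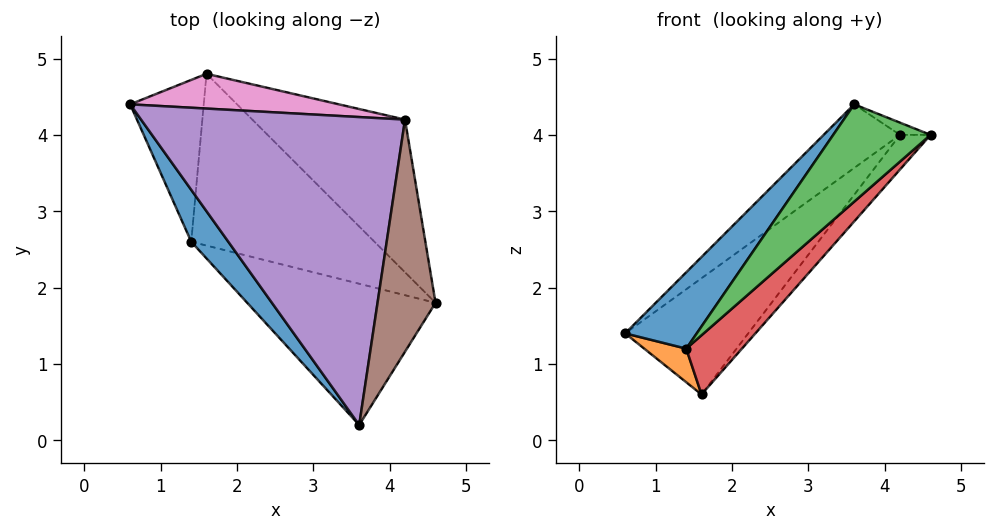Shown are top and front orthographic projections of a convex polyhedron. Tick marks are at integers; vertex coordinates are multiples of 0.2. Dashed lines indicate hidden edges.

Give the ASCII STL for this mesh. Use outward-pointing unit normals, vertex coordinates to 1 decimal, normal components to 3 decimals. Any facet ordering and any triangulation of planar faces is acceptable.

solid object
 facet normal -0.865 -0.416 0.283
  outer loop
   vertex 1.4 2.6 1.2
   vertex 3.6 0.2 4.4
   vertex 0.6 4.4 1.4
  endloop
 endfacet
 facet normal -0.575 -0.166 -0.801
  outer loop
   vertex 1.4 2.6 1.2
   vertex 0.6 4.4 1.4
   vertex 1.6 4.8 0.6
  endloop
 endfacet
 facet normal 0.501 -0.491 -0.713
  outer loop
   vertex 1.4 2.6 1.2
   vertex 4.6 1.8 4.0
   vertex 3.6 0.2 4.4
  endloop
 endfacet
 facet normal 0.598 -0.261 -0.758
  outer loop
   vertex 1.4 2.6 1.2
   vertex 1.6 4.8 0.6
   vertex 4.6 1.8 4.0
  endloop
 endfacet
 facet normal -0.571 0.166 0.804
  outer loop
   vertex 4.2 4.2 4.0
   vertex 0.6 4.4 1.4
   vertex 3.6 0.2 4.4
  endloop
 endfacet
 facet normal 0.301 0.050 0.952
  outer loop
   vertex 4.2 4.2 4.0
   vertex 3.6 0.2 4.4
   vertex 4.6 1.8 4.0
  endloop
 endfacet
 facet normal -0.152 0.947 0.283
  outer loop
   vertex 4.2 4.2 4.0
   vertex 1.6 4.8 0.6
   vertex 0.6 4.4 1.4
  endloop
 endfacet
 facet normal 0.798 0.133 -0.587
  outer loop
   vertex 4.2 4.2 4.0
   vertex 4.6 1.8 4.0
   vertex 1.6 4.8 0.6
  endloop
 endfacet
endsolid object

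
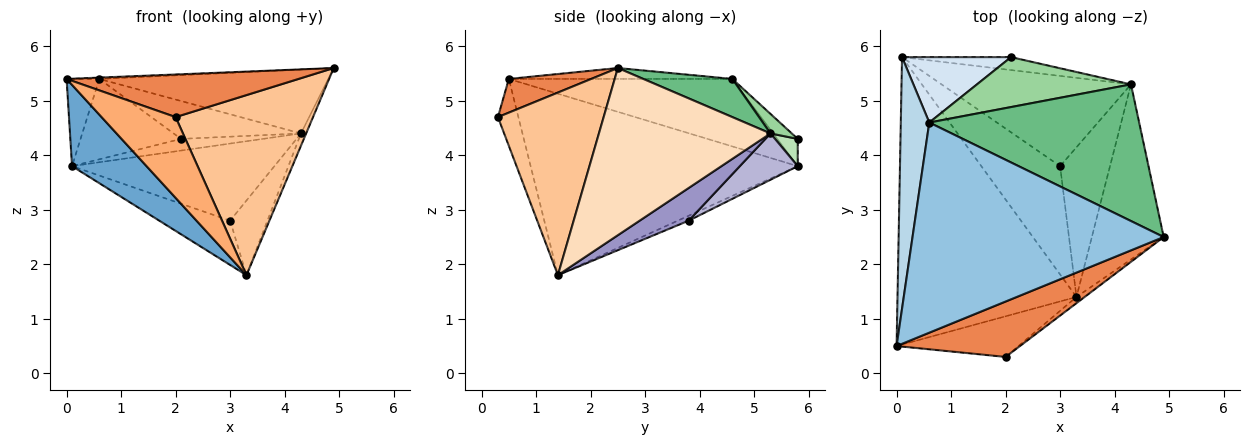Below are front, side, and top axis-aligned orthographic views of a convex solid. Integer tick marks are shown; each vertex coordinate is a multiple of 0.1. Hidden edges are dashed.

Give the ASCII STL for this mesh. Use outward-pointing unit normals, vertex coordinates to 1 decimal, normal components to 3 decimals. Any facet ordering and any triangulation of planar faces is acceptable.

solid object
 facet normal -0.698 -0.195 -0.689
  outer loop
   vertex 0.1 5.8 3.8
   vertex 3.3 1.4 1.8
   vertex 0.0 0.5 5.4
  endloop
 endfacet
 facet normal -0.043 0.006 0.999
  outer loop
   vertex 0.6 4.6 5.4
   vertex 0.0 0.5 5.4
   vertex 4.9 2.5 5.6
  endloop
 endfacet
 facet normal -0.913 0.134 0.386
  outer loop
   vertex 0.6 4.6 5.4
   vertex 0.1 5.8 3.8
   vertex 0.0 0.5 5.4
  endloop
 endfacet
 facet normal -0.156 0.766 0.623
  outer loop
   vertex 0.6 4.6 5.4
   vertex 2.1 5.8 4.3
   vertex 0.1 5.8 3.8
  endloop
 endfacet
 facet normal 0.212 -0.596 0.775
  outer loop
   vertex 2.0 0.3 4.7
   vertex 4.9 2.5 5.6
   vertex 0.0 0.5 5.4
  endloop
 endfacet
 facet normal -0.239 -0.867 -0.436
  outer loop
   vertex 2.0 0.3 4.7
   vertex 0.0 0.5 5.4
   vertex 3.3 1.4 1.8
  endloop
 endfacet
 facet normal 0.610 -0.792 -0.027
  outer loop
   vertex 2.0 0.3 4.7
   vertex 3.3 1.4 1.8
   vertex 4.9 2.5 5.6
  endloop
 endfacet
 facet normal 0.918 0.028 -0.395
  outer loop
   vertex 4.3 5.3 4.4
   vertex 4.9 2.5 5.6
   vertex 3.3 1.4 1.8
  endloop
 endfacet
 facet normal 0.163 0.418 0.894
  outer loop
   vertex 4.3 5.3 4.4
   vertex 0.6 4.6 5.4
   vertex 4.9 2.5 5.6
  endloop
 endfacet
 facet normal 0.101 0.601 0.793
  outer loop
   vertex 4.3 5.3 4.4
   vertex 2.1 5.8 4.3
   vertex 0.6 4.6 5.4
  endloop
 endfacet
 facet normal 0.183 0.658 -0.731
  outer loop
   vertex 4.3 5.3 4.4
   vertex 0.1 5.8 3.8
   vertex 2.1 5.8 4.3
  endloop
 endfacet
 facet normal -0.058 0.378 -0.924
  outer loop
   vertex 3.0 3.8 2.8
   vertex 3.3 1.4 1.8
   vertex 0.1 5.8 3.8
  endloop
 endfacet
 facet normal 0.506 0.385 -0.772
  outer loop
   vertex 3.0 3.8 2.8
   vertex 4.3 5.3 4.4
   vertex 3.3 1.4 1.8
  endloop
 endfacet
 facet normal 0.183 0.639 -0.747
  outer loop
   vertex 3.0 3.8 2.8
   vertex 0.1 5.8 3.8
   vertex 4.3 5.3 4.4
  endloop
 endfacet
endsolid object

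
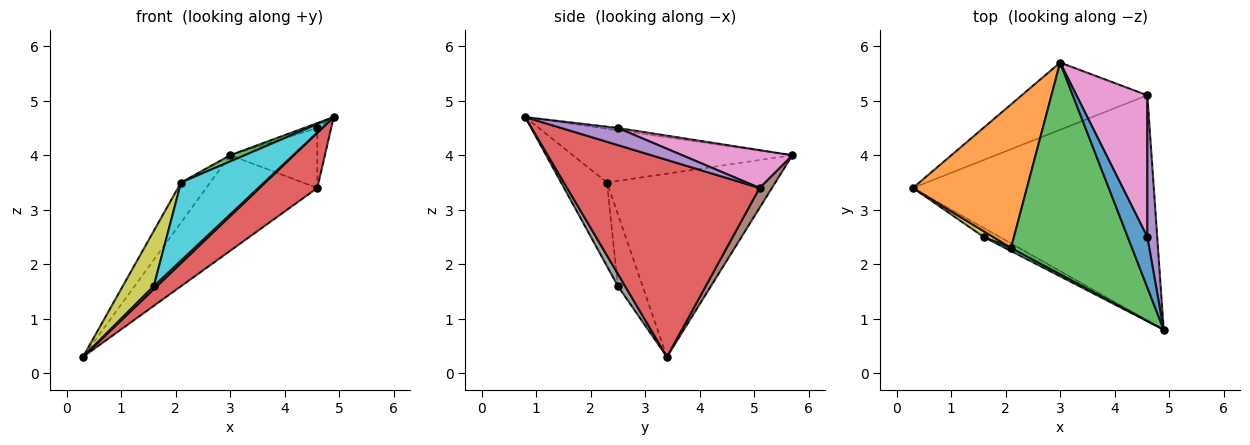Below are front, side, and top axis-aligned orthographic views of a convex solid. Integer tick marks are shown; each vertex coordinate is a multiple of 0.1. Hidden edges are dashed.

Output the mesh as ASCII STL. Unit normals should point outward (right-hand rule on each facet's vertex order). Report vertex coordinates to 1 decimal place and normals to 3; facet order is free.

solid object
 facet normal -0.118 0.095 0.988
  outer loop
   vertex 4.6 2.5 4.5
   vertex 3.0 5.7 4.0
   vertex 4.9 0.8 4.7
  endloop
 endfacet
 facet normal -0.840 0.146 0.523
  outer loop
   vertex 2.1 2.3 3.5
   vertex 3.0 5.7 4.0
   vertex 0.3 3.4 0.3
  endloop
 endfacet
 facet normal -0.406 -0.027 0.914
  outer loop
   vertex 2.1 2.3 3.5
   vertex 4.9 0.8 4.7
   vertex 3.0 5.7 4.0
  endloop
 endfacet
 facet normal 0.622 -0.187 -0.760
  outer loop
   vertex 4.6 5.1 3.4
   vertex 4.9 0.8 4.7
   vertex 0.3 3.4 0.3
  endloop
 endfacet
 facet normal 0.847 0.207 0.489
  outer loop
   vertex 4.6 5.1 3.4
   vertex 4.6 2.5 4.5
   vertex 4.9 0.8 4.7
  endloop
 endfacet
 facet normal 0.091 0.815 -0.573
  outer loop
   vertex 4.6 5.1 3.4
   vertex 0.3 3.4 0.3
   vertex 3.0 5.7 4.0
  endloop
 endfacet
 facet normal 0.441 0.350 0.827
  outer loop
   vertex 4.6 5.1 3.4
   vertex 3.0 5.7 4.0
   vertex 4.6 2.5 4.5
  endloop
 endfacet
 facet normal 0.585 -0.262 -0.767
  outer loop
   vertex 1.6 2.5 1.6
   vertex 0.3 3.4 0.3
   vertex 4.9 0.8 4.7
  endloop
 endfacet
 facet normal -0.621 -0.780 0.081
  outer loop
   vertex 1.6 2.5 1.6
   vertex 2.1 2.3 3.5
   vertex 0.3 3.4 0.3
  endloop
 endfacet
 facet normal -0.484 -0.875 0.035
  outer loop
   vertex 1.6 2.5 1.6
   vertex 4.9 0.8 4.7
   vertex 2.1 2.3 3.5
  endloop
 endfacet
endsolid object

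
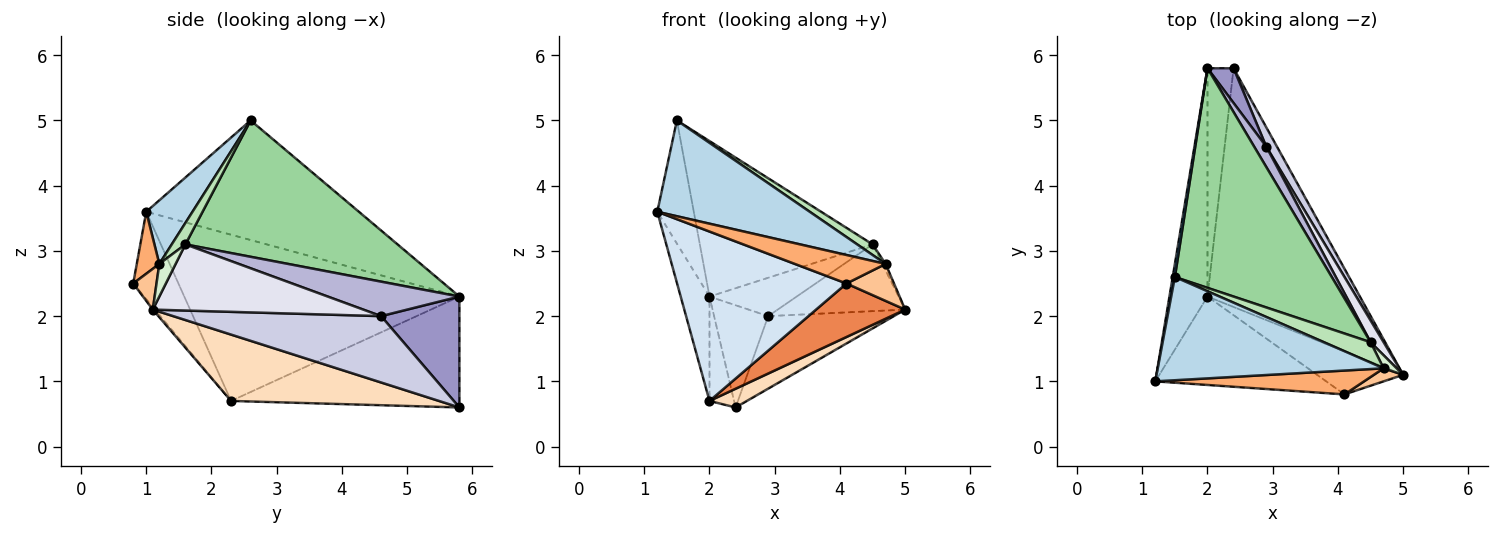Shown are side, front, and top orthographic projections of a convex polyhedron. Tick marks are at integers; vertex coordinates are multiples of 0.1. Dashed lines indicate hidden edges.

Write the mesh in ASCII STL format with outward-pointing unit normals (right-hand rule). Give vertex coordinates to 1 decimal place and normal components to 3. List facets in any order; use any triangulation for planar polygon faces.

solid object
 facet normal -0.985 0.169 0.018
  outer loop
   vertex 1.5 2.6 5.0
   vertex 2.0 5.8 2.3
   vertex 1.2 1.0 3.6
  endloop
 endfacet
 facet normal -0.970 0.101 -0.222
  outer loop
   vertex 2.0 2.3 0.7
   vertex 1.2 1.0 3.6
   vertex 2.0 5.8 2.3
  endloop
 endfacet
 facet normal 0.202 -0.666 0.718
  outer loop
   vertex 4.7 1.2 2.8
   vertex 1.5 2.6 5.0
   vertex 1.2 1.0 3.6
  endloop
 endfacet
 facet normal -0.230 -0.863 -0.450
  outer loop
   vertex 4.1 0.8 2.5
   vertex 1.2 1.0 3.6
   vertex 2.0 2.3 0.7
  endloop
 endfacet
 facet normal -0.019 -0.779 -0.627
  outer loop
   vertex 4.1 0.8 2.5
   vertex 2.0 2.3 0.7
   vertex 5.0 1.1 2.1
  endloop
 endfacet
 facet normal 0.187 -0.753 0.630
  outer loop
   vertex 4.1 0.8 2.5
   vertex 4.7 1.2 2.8
   vertex 1.2 1.0 3.6
  endloop
 endfacet
 facet normal 0.420 -0.856 0.302
  outer loop
   vertex 4.1 0.8 2.5
   vertex 5.0 1.1 2.1
   vertex 4.7 1.2 2.8
  endloop
 endfacet
 facet normal 0.398 -0.072 -0.915
  outer loop
   vertex 2.4 5.8 0.6
   vertex 5.0 1.1 2.1
   vertex 2.0 2.3 0.7
  endloop
 endfacet
 facet normal -0.968 0.104 -0.228
  outer loop
   vertex 2.4 5.8 0.6
   vertex 2.0 2.3 0.7
   vertex 2.0 5.8 2.3
  endloop
 endfacet
 facet normal 0.579 0.471 0.666
  outer loop
   vertex 4.5 1.6 3.1
   vertex 2.0 5.8 2.3
   vertex 1.5 2.6 5.0
  endloop
 endfacet
 facet normal 0.378 -0.427 0.821
  outer loop
   vertex 4.5 1.6 3.1
   vertex 1.5 2.6 5.0
   vertex 4.7 1.2 2.8
  endloop
 endfacet
 facet normal 0.913 0.183 0.365
  outer loop
   vertex 4.5 1.6 3.1
   vertex 4.7 1.2 2.8
   vertex 5.0 1.1 2.1
  endloop
 endfacet
 facet normal 0.808 0.558 0.190
  outer loop
   vertex 2.9 4.6 2.0
   vertex 2.4 5.8 0.6
   vertex 2.0 5.8 2.3
  endloop
 endfacet
 facet normal 0.800 0.530 0.281
  outer loop
   vertex 2.9 4.6 2.0
   vertex 2.0 5.8 2.3
   vertex 4.5 1.6 3.1
  endloop
 endfacet
 facet normal 0.848 0.513 0.137
  outer loop
   vertex 2.9 4.6 2.0
   vertex 5.0 1.1 2.1
   vertex 2.4 5.8 0.6
  endloop
 endfacet
 facet normal 0.843 0.511 0.166
  outer loop
   vertex 2.9 4.6 2.0
   vertex 4.5 1.6 3.1
   vertex 5.0 1.1 2.1
  endloop
 endfacet
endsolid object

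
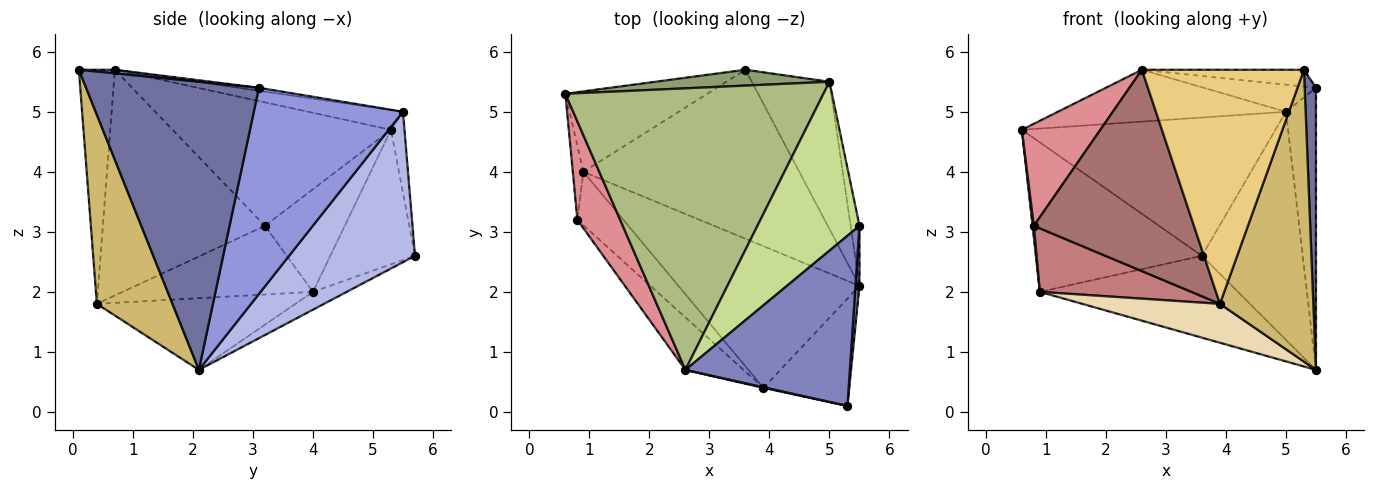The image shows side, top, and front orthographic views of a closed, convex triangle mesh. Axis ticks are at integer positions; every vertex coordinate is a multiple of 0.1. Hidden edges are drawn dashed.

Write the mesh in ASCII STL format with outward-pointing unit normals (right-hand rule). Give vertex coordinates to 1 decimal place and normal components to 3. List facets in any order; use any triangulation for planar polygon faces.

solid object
 facet normal 0.998 -0.065 0.014
  outer loop
   vertex 5.5 2.1 0.7
   vertex 5.5 3.1 5.4
   vertex 5.3 0.1 5.7
  endloop
 endfacet
 facet normal 0.022 0.098 0.995
  outer loop
   vertex 2.6 0.7 5.7
   vertex 5.3 0.1 5.7
   vertex 5.5 3.1 5.4
  endloop
 endfacet
 facet normal 0.979 0.197 -0.042
  outer loop
   vertex 5.0 5.5 5.0
   vertex 5.5 3.1 5.4
   vertex 5.5 2.1 0.7
  endloop
 endfacet
 facet normal 0.724 0.580 -0.374
  outer loop
   vertex 5.0 5.5 5.0
   vertex 5.5 2.1 0.7
   vertex 3.6 5.7 2.6
  endloop
 endfacet
 facet normal -0.053 0.992 0.113
  outer loop
   vertex 5.0 5.5 5.0
   vertex 3.6 5.7 2.6
   vertex 0.6 5.3 4.7
  endloop
 endfacet
 facet normal -0.075 0.181 0.981
  outer loop
   vertex 5.0 5.5 5.0
   vertex 0.6 5.3 4.7
   vertex 2.6 0.7 5.7
  endloop
 endfacet
 facet normal -0.029 0.158 0.987
  outer loop
   vertex 5.0 5.5 5.0
   vertex 2.6 0.7 5.7
   vertex 5.5 3.1 5.4
  endloop
 endfacet
 facet normal -0.410 0.803 -0.432
  outer loop
   vertex 0.9 4.0 2.0
   vertex 0.6 5.3 4.7
   vertex 3.6 5.7 2.6
  endloop
 endfacet
 facet normal -0.074 0.435 -0.898
  outer loop
   vertex 0.9 4.0 2.0
   vertex 3.6 5.7 2.6
   vertex 5.5 2.1 0.7
  endloop
 endfacet
 facet normal 0.605 -0.747 -0.275
  outer loop
   vertex 3.9 0.4 1.8
   vertex 5.5 2.1 0.7
   vertex 5.3 0.1 5.7
  endloop
 endfacet
 facet normal -0.217 -0.976 0.003
  outer loop
   vertex 3.9 0.4 1.8
   vertex 5.3 0.1 5.7
   vertex 2.6 0.7 5.7
  endloop
 endfacet
 facet normal -0.357 -0.247 -0.901
  outer loop
   vertex 3.9 0.4 1.8
   vertex 0.9 4.0 2.0
   vertex 5.5 2.1 0.7
  endloop
 endfacet
 facet normal -0.700 -0.691 -0.180
  outer loop
   vertex 0.8 3.2 3.1
   vertex 3.9 0.4 1.8
   vertex 2.6 0.7 5.7
  endloop
 endfacet
 facet normal -0.693 -0.552 -0.464
  outer loop
   vertex 0.8 3.2 3.1
   vertex 0.9 4.0 2.0
   vertex 3.9 0.4 1.8
  endloop
 endfacet
 facet normal -0.895 -0.322 0.310
  outer loop
   vertex 0.8 3.2 3.1
   vertex 2.6 0.7 5.7
   vertex 0.6 5.3 4.7
  endloop
 endfacet
 facet normal -0.995 -0.017 -0.103
  outer loop
   vertex 0.8 3.2 3.1
   vertex 0.6 5.3 4.7
   vertex 0.9 4.0 2.0
  endloop
 endfacet
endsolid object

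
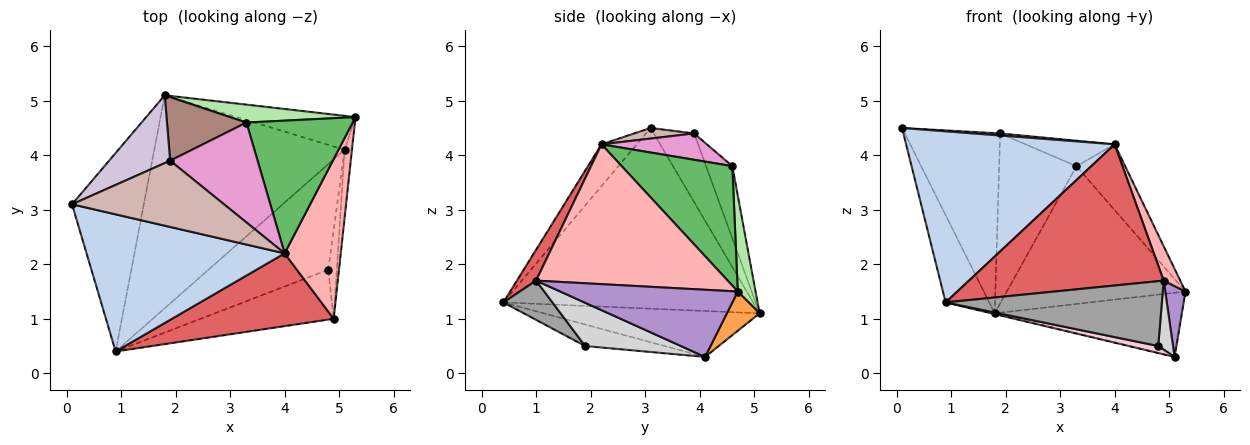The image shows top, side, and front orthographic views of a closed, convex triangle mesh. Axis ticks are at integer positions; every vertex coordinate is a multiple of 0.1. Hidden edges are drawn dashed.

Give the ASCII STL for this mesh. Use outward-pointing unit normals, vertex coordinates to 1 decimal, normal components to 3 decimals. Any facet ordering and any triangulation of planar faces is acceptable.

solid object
 facet normal -0.917 0.160 -0.364
  outer loop
   vertex 1.8 5.1 1.1
   vertex 0.9 0.4 1.3
   vertex 0.1 3.1 4.5
  endloop
 endfacet
 facet normal -0.131 -0.774 0.620
  outer loop
   vertex 4.0 2.2 4.2
   vertex 0.1 3.1 4.5
   vertex 0.9 0.4 1.3
  endloop
 endfacet
 facet normal 0.153 0.874 -0.462
  outer loop
   vertex 5.1 4.1 0.3
   vertex 1.8 5.1 1.1
   vertex 5.3 4.7 1.5
  endloop
 endfacet
 facet normal -0.235 0.004 -0.972
  outer loop
   vertex 5.1 4.1 0.3
   vertex 0.9 0.4 1.3
   vertex 1.8 5.1 1.1
  endloop
 endfacet
 facet normal 0.710 0.312 0.631
  outer loop
   vertex 3.3 4.6 3.8
   vertex 4.0 2.2 4.2
   vertex 5.3 4.7 1.5
  endloop
 endfacet
 facet normal 0.098 0.987 0.128
  outer loop
   vertex 3.3 4.6 3.8
   vertex 5.3 4.7 1.5
   vertex 1.8 5.1 1.1
  endloop
 endfacet
 facet normal 0.087 -0.885 0.456
  outer loop
   vertex 4.9 1.0 1.7
   vertex 4.0 2.2 4.2
   vertex 0.9 0.4 1.3
  endloop
 endfacet
 facet normal 0.925 -0.080 0.371
  outer loop
   vertex 4.9 1.0 1.7
   vertex 5.3 4.7 1.5
   vertex 4.0 2.2 4.2
  endloop
 endfacet
 facet normal 0.988 -0.113 -0.108
  outer loop
   vertex 4.9 1.0 1.7
   vertex 5.1 4.1 0.3
   vertex 5.3 4.7 1.5
  endloop
 endfacet
 facet normal -0.368 0.870 0.328
  outer loop
   vertex 1.9 3.9 4.4
   vertex 1.8 5.1 1.1
   vertex 0.1 3.1 4.5
  endloop
 endfacet
 facet normal -0.303 0.893 0.334
  outer loop
   vertex 1.9 3.9 4.4
   vertex 3.3 4.6 3.8
   vertex 1.8 5.1 1.1
  endloop
 endfacet
 facet normal 0.069 -0.032 0.997
  outer loop
   vertex 1.9 3.9 4.4
   vertex 0.1 3.1 4.5
   vertex 4.0 2.2 4.2
  endloop
 endfacet
 facet normal 0.280 0.237 0.930
  outer loop
   vertex 1.9 3.9 4.4
   vertex 4.0 2.2 4.2
   vertex 3.3 4.6 3.8
  endloop
 endfacet
 facet normal -0.176 -0.065 -0.982
  outer loop
   vertex 4.8 1.9 0.5
   vertex 0.9 0.4 1.3
   vertex 5.1 4.1 0.3
  endloop
 endfacet
 facet normal 0.177 -0.780 -0.600
  outer loop
   vertex 4.8 1.9 0.5
   vertex 4.9 1.0 1.7
   vertex 0.9 0.4 1.3
  endloop
 endfacet
 facet normal 0.970 -0.150 -0.193
  outer loop
   vertex 4.8 1.9 0.5
   vertex 5.1 4.1 0.3
   vertex 4.9 1.0 1.7
  endloop
 endfacet
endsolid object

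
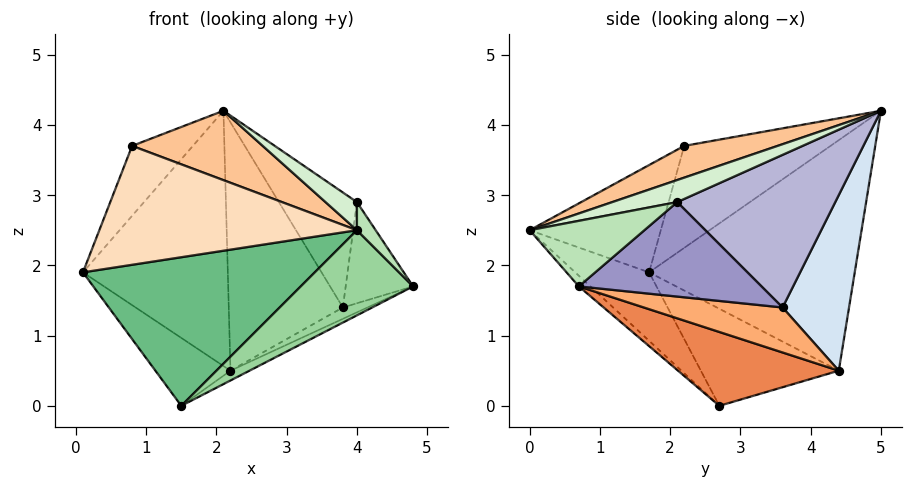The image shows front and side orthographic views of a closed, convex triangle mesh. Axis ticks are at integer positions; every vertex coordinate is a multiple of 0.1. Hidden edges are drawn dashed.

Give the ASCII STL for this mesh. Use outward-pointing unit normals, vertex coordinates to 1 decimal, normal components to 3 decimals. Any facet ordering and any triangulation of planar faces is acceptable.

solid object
 facet normal -0.895 0.372 0.245
  outer loop
   vertex 0.8 2.2 3.7
   vertex 2.1 5.0 4.2
   vertex 0.1 1.7 1.9
  endloop
 endfacet
 facet normal -0.812 0.572 -0.115
  outer loop
   vertex 2.2 4.4 0.5
   vertex 0.1 1.7 1.9
   vertex 2.1 5.0 4.2
  endloop
 endfacet
 facet normal -0.817 0.445 -0.368
  outer loop
   vertex 2.2 4.4 0.5
   vertex 1.5 2.7 0.0
   vertex 0.1 1.7 1.9
  endloop
 endfacet
 facet normal 0.499 0.857 -0.126
  outer loop
   vertex 2.2 4.4 0.5
   vertex 2.1 5.0 4.2
   vertex 3.8 3.6 1.4
  endloop
 endfacet
 facet normal 0.484 0.057 -0.873
  outer loop
   vertex 2.2 4.4 0.5
   vertex 4.8 0.7 1.7
   vertex 1.5 2.7 0.0
  endloop
 endfacet
 facet normal 0.523 0.093 -0.847
  outer loop
   vertex 2.2 4.4 0.5
   vertex 3.8 3.6 1.4
   vertex 4.8 0.7 1.7
  endloop
 endfacet
 facet normal 0.182 -0.254 0.950
  outer loop
   vertex 4.0 0.0 2.5
   vertex 2.1 5.0 4.2
   vertex 0.8 2.2 3.7
  endloop
 endfacet
 facet normal -0.418 -0.820 0.390
  outer loop
   vertex 4.0 0.0 2.5
   vertex 0.8 2.2 3.7
   vertex 0.1 1.7 1.9
  endloop
 endfacet
 facet normal -0.246 -0.771 -0.587
  outer loop
   vertex 4.0 0.0 2.5
   vertex 0.1 1.7 1.9
   vertex 1.5 2.7 0.0
  endloop
 endfacet
 facet normal -0.073 -0.713 -0.697
  outer loop
   vertex 4.0 0.0 2.5
   vertex 1.5 2.7 0.0
   vertex 4.8 0.7 1.7
  endloop
 endfacet
 facet normal 0.753 -0.123 0.646
  outer loop
   vertex 4.0 2.1 2.9
   vertex 4.0 0.0 2.5
   vertex 4.8 0.7 1.7
  endloop
 endfacet
 facet normal 0.361 -0.175 0.916
  outer loop
   vertex 4.0 2.1 2.9
   vertex 2.1 5.0 4.2
   vertex 4.0 0.0 2.5
  endloop
 endfacet
 facet normal 0.916 0.338 0.216
  outer loop
   vertex 4.0 2.1 2.9
   vertex 4.8 0.7 1.7
   vertex 3.8 3.6 1.4
  endloop
 endfacet
 facet normal 0.853 0.421 0.307
  outer loop
   vertex 4.0 2.1 2.9
   vertex 3.8 3.6 1.4
   vertex 2.1 5.0 4.2
  endloop
 endfacet
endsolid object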